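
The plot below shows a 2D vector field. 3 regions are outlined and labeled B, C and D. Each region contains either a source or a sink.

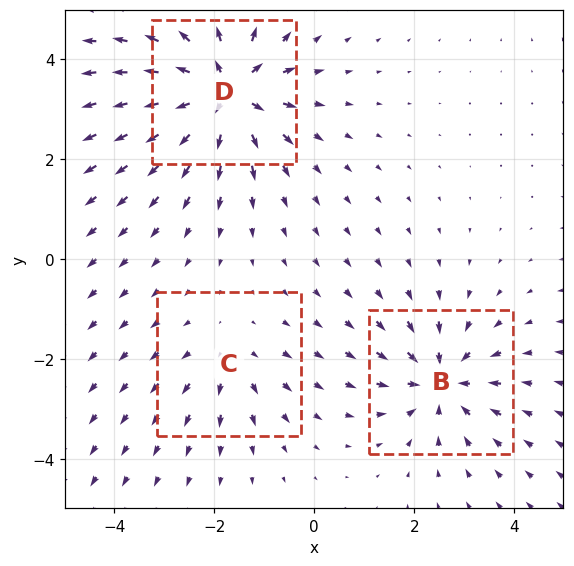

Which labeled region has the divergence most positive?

Divergence at each region's feature centre — B: about -4, C: about +2, D: about +6. Region D is most positive.

D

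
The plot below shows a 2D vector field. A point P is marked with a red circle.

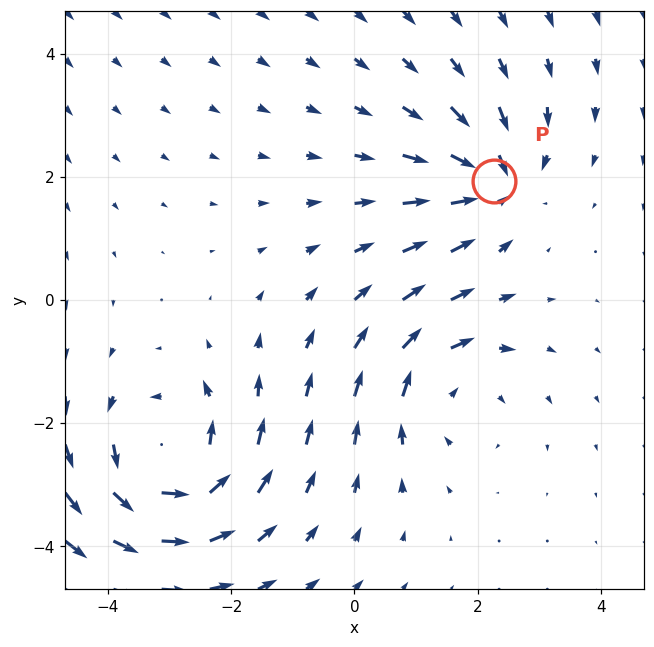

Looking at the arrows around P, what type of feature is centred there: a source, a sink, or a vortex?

At P (2.3, 1.9) the arrows converge inward. Divergence about -3, curl ≈0 — negative divergence with near-zero curl is a sink.

sink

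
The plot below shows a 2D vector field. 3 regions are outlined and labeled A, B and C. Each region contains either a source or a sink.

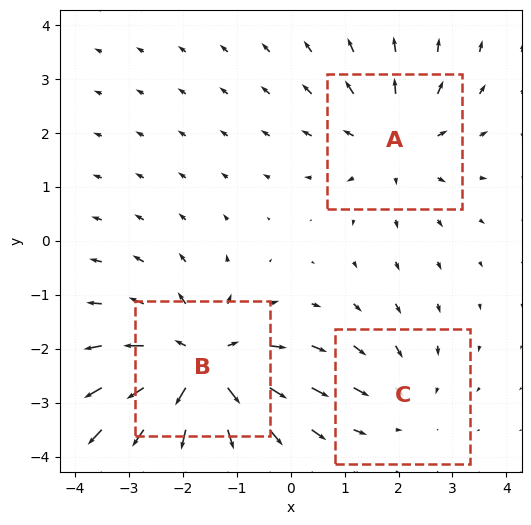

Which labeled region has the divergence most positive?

Divergence at each region's feature centre — A: about +3, B: about +4, C: about -2. Region B is most positive.

B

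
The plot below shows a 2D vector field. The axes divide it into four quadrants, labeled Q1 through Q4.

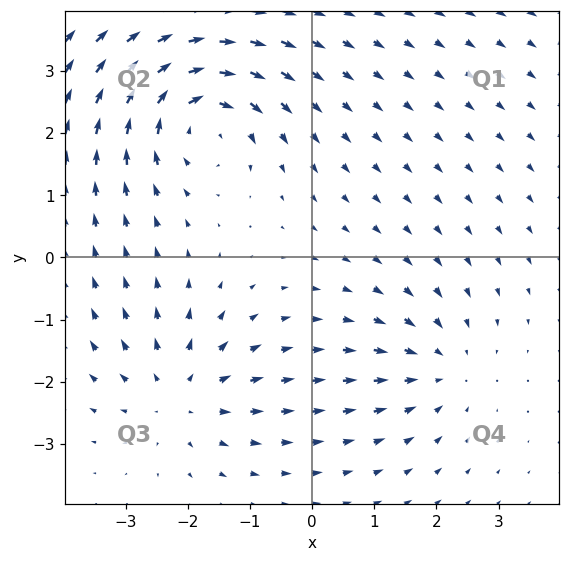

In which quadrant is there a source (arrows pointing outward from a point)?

The source sits at approximately (-2.1, -2.2), which lies in quadrant Q3. The divergence there is about +4, positive as expected for a source.

Q3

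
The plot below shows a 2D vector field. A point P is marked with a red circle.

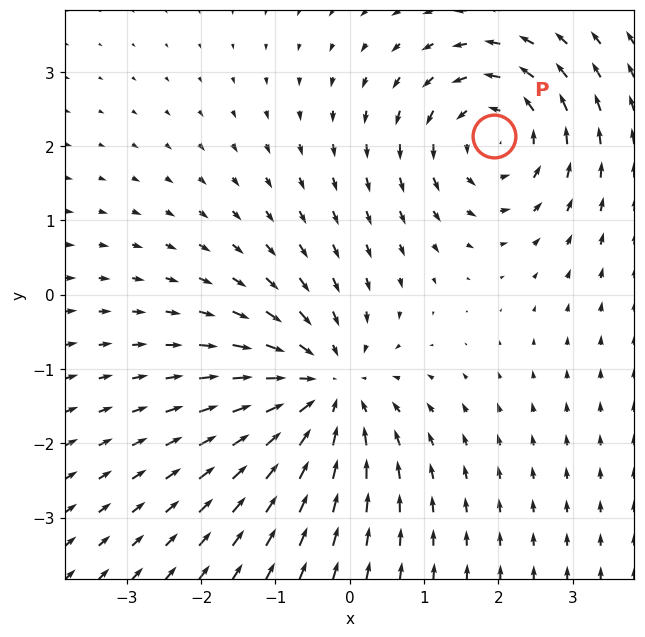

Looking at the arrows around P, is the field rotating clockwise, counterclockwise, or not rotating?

counterclockwise

Near P at (1.9, 2.1) the arrows circulate counterclockwise. The curl (z-component) there is about +5; positive curl means counterclockwise rotation.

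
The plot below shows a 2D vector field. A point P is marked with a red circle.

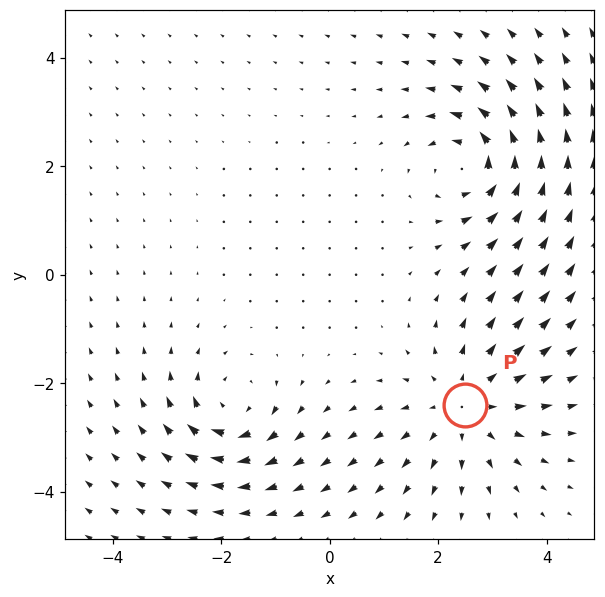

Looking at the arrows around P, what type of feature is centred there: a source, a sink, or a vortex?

source

At P (2.5, -2.4) the arrows spread outward. Divergence about +4, curl ≈0 — positive divergence with near-zero curl is a source.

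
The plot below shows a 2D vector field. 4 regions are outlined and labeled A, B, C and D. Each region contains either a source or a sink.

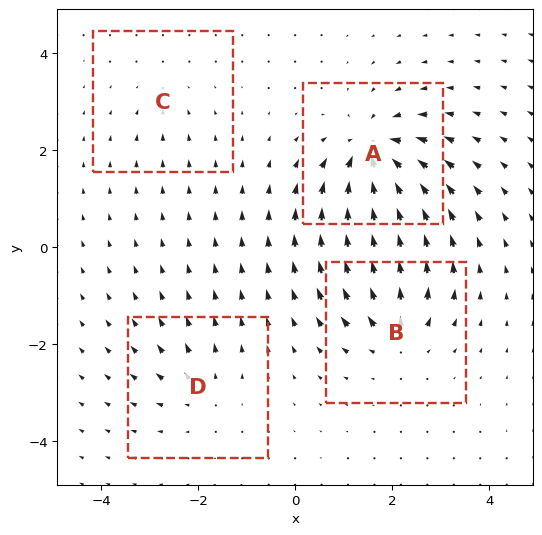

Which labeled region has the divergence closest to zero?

C

Divergence at each region's feature centre — A: about -8, B: about +6, C: about -2, D: about +4. Region C is closest to zero.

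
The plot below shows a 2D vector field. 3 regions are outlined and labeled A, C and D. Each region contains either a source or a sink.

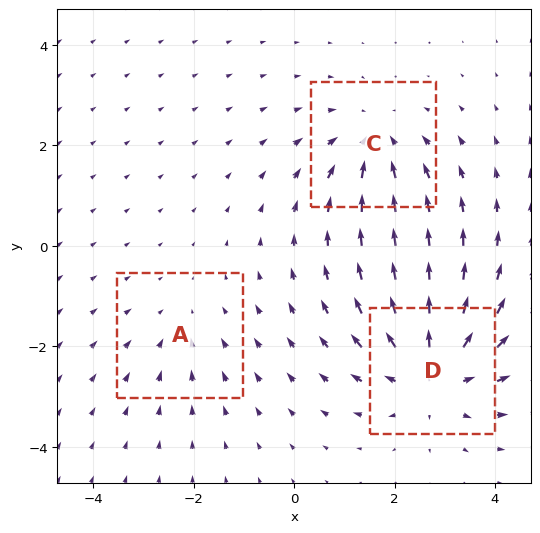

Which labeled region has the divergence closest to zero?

Divergence at each region's feature centre — A: about -2, C: about -3, D: about +4. Region A is closest to zero.

A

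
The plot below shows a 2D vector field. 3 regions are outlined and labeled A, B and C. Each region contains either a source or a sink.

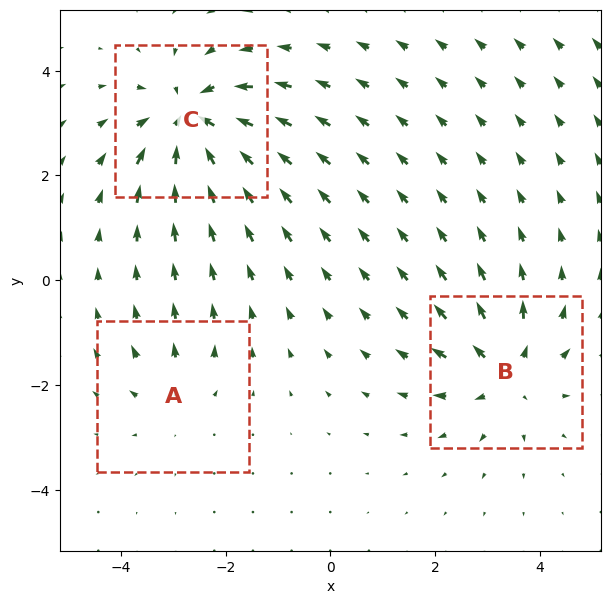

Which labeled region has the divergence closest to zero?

A

Divergence at each region's feature centre — A: about +2, B: about +4, C: about -5. Region A is closest to zero.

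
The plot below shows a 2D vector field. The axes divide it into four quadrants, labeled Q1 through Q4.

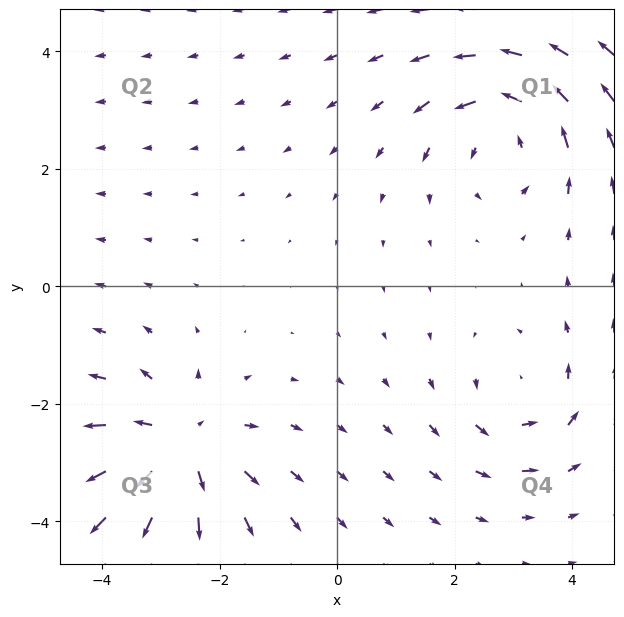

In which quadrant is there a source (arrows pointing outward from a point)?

Q3

The source sits at approximately (-2.7, -2.7), which lies in quadrant Q3. The divergence there is about +5, positive as expected for a source.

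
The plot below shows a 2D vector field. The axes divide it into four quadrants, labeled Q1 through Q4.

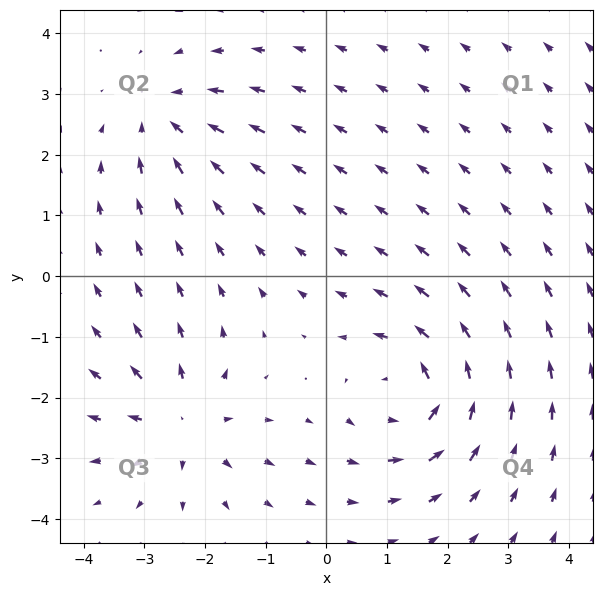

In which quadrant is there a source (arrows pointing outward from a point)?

The source sits at approximately (-2.4, -2.4), which lies in quadrant Q3. The divergence there is about +3, positive as expected for a source.

Q3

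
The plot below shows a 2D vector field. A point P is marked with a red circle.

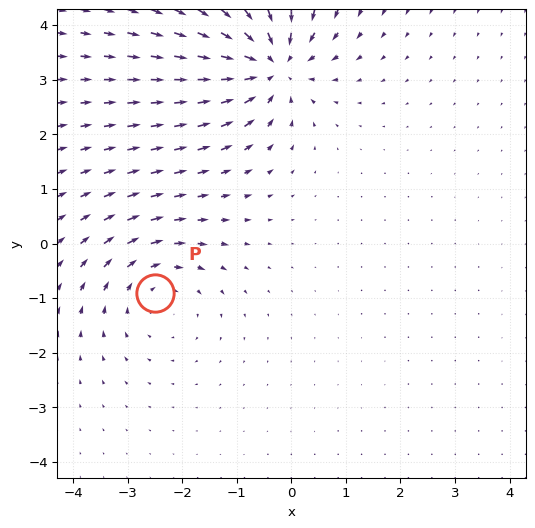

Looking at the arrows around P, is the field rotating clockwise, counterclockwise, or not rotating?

clockwise

Near P at (-2.5, -0.9) the arrows circulate clockwise. The curl (z-component) there is about -2; negative curl means clockwise rotation.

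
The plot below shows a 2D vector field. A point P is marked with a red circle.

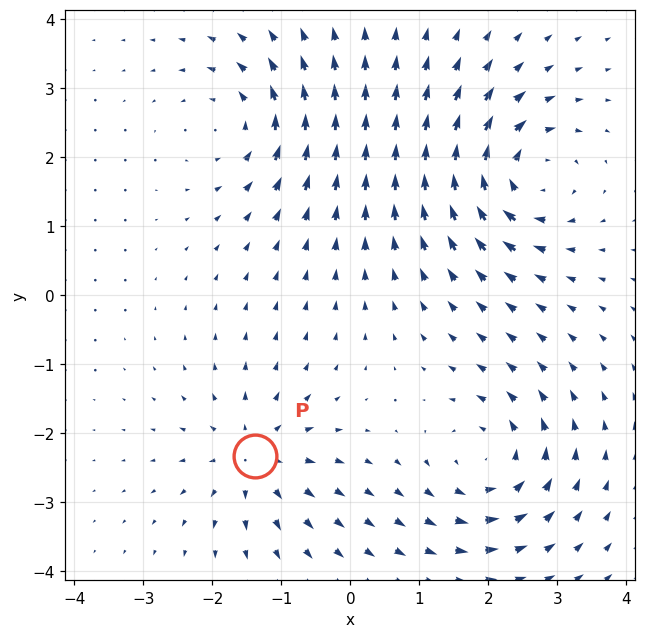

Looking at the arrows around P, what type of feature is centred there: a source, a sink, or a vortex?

source

At P (-1.4, -2.3) the arrows spread outward. Divergence about +5, curl ≈0 — positive divergence with near-zero curl is a source.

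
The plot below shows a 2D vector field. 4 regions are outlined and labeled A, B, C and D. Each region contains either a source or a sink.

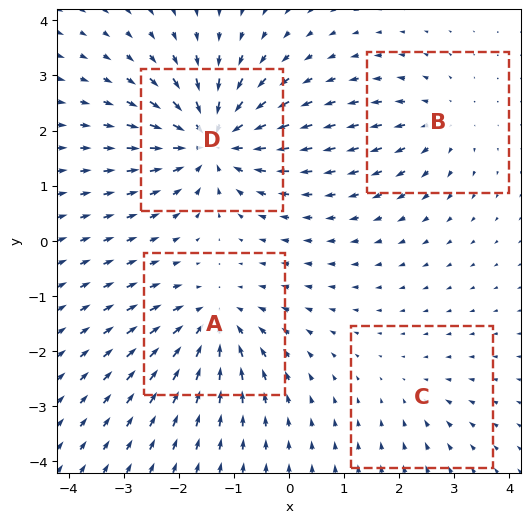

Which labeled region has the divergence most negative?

D

Divergence at each region's feature centre — A: about -6, B: about +4, C: about -2, D: about -8. Region D is most negative.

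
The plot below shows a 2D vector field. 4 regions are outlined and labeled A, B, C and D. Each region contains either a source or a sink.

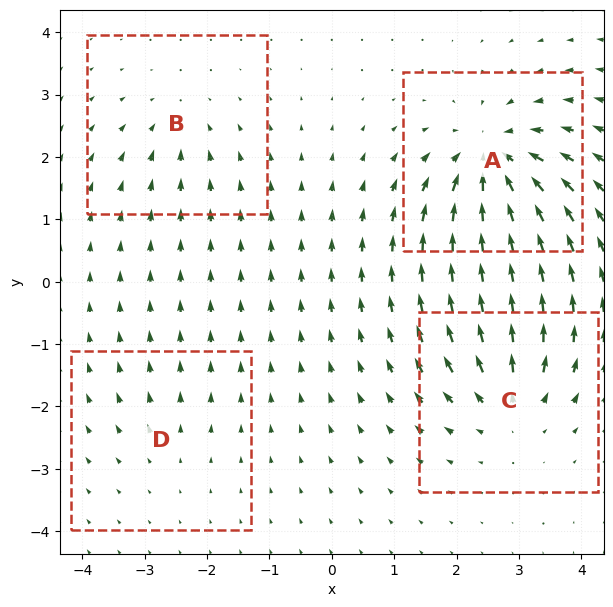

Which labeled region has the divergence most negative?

A

Divergence at each region's feature centre — A: about -8, B: about -3, C: about +6, D: about +2. Region A is most negative.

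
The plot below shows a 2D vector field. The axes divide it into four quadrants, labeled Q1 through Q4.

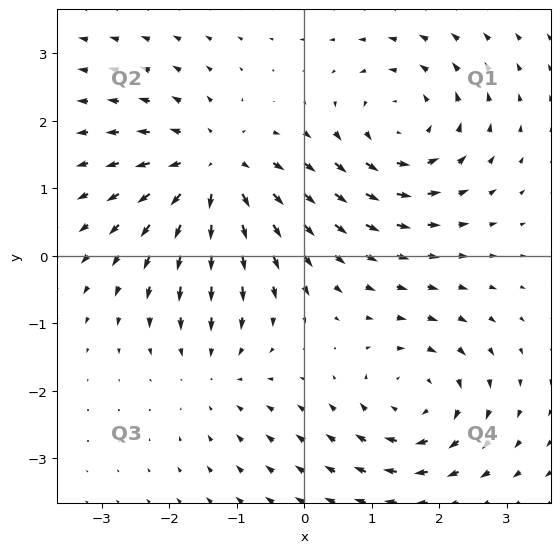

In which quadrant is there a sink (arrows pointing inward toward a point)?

Q3

The sink sits at approximately (-1.3, -1.7), which lies in quadrant Q3. The divergence there is about -3, negative as expected for a sink.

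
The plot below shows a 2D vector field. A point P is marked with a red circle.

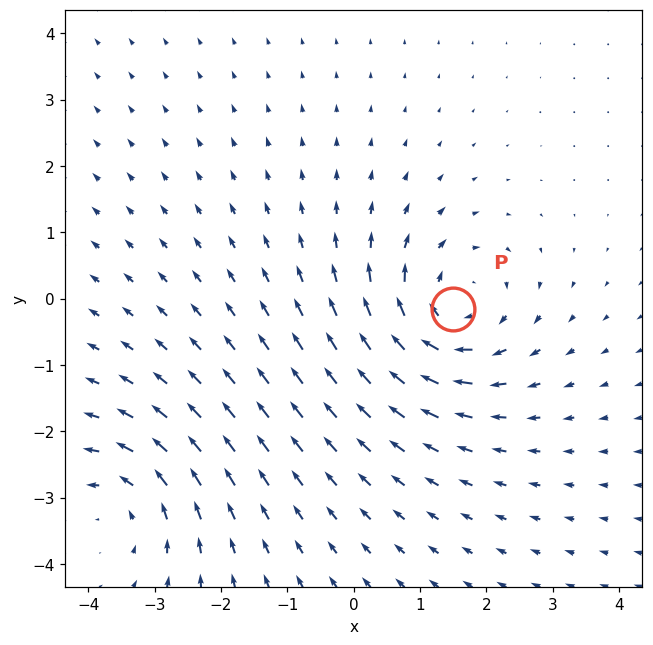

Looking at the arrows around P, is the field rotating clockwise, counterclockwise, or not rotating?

Near P at (1.5, -0.2) the arrows circulate clockwise. The curl (z-component) there is about -3; negative curl means clockwise rotation.

clockwise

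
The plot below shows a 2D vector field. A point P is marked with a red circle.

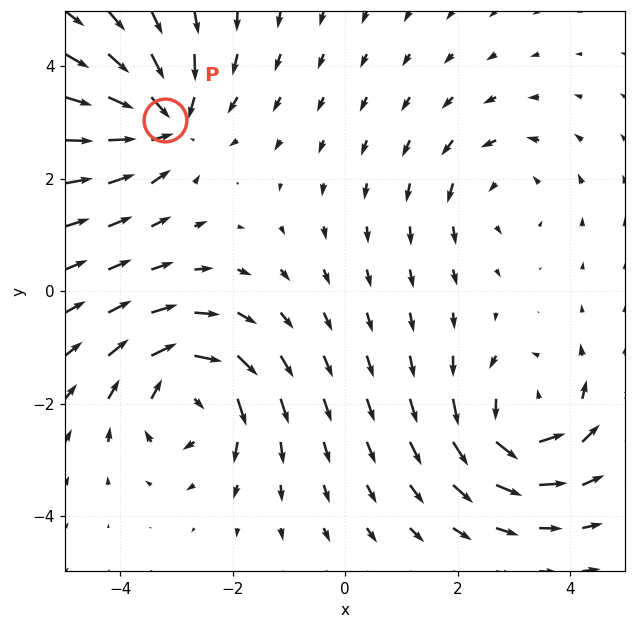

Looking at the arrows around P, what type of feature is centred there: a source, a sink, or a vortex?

sink

At P (-3.2, 3.0) the arrows converge inward. Divergence about -5, curl ≈0 — negative divergence with near-zero curl is a sink.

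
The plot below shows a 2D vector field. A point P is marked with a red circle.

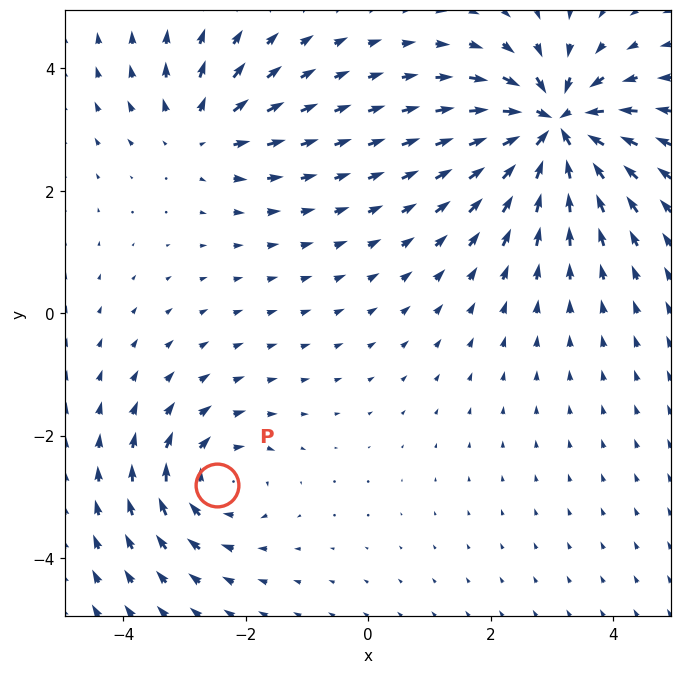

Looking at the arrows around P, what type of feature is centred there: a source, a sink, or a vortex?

At P (-2.5, -2.8) the arrows circulate clockwise. Divergence ≈0, curl about -4 — near-zero divergence with nonzero curl is a vortex.

vortex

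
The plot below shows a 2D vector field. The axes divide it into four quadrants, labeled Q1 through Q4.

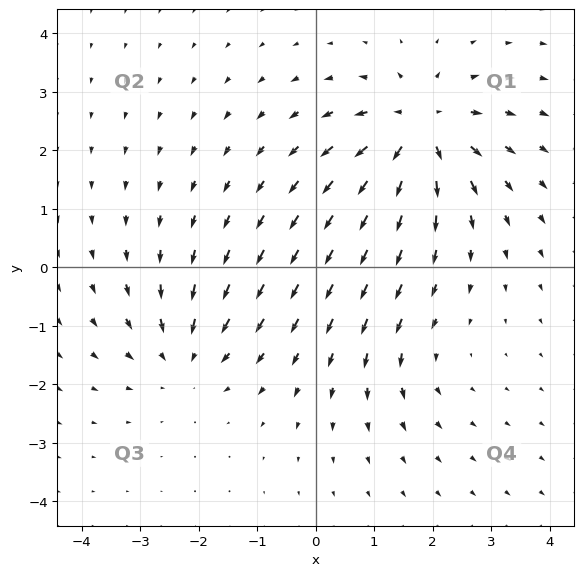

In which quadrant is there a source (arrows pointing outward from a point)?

Q1

The source sits at approximately (1.8, 2.4), which lies in quadrant Q1. The divergence there is about +6, positive as expected for a source.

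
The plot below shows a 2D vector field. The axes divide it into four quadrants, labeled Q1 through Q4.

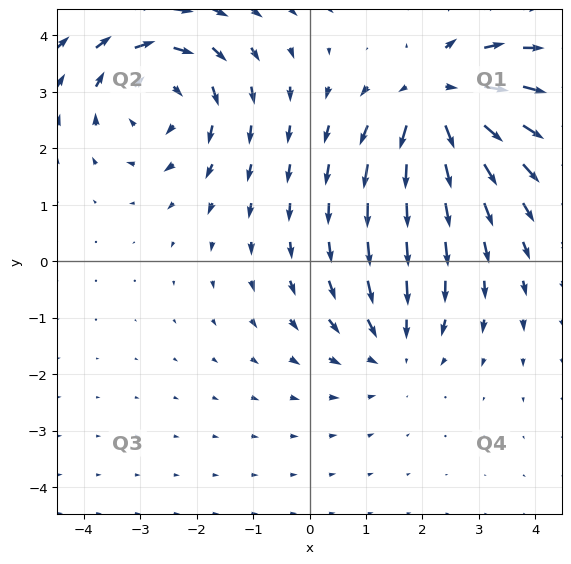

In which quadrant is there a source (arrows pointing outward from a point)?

The source sits at approximately (2.3, 2.9), which lies in quadrant Q1. The divergence there is about +6, positive as expected for a source.

Q1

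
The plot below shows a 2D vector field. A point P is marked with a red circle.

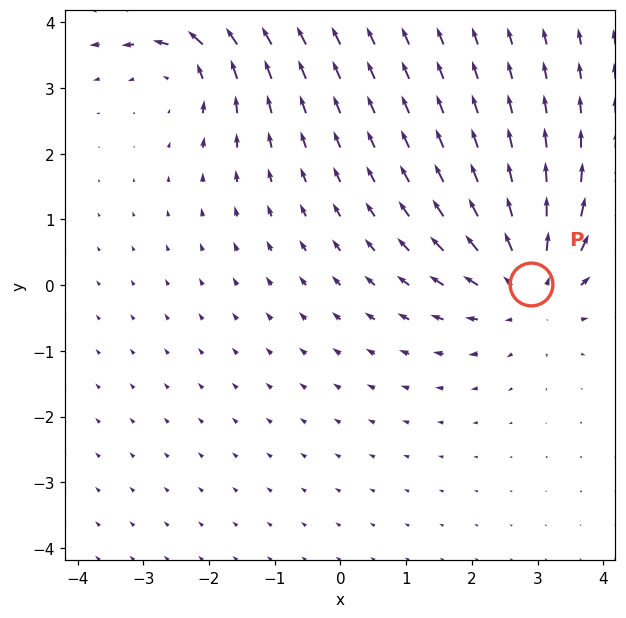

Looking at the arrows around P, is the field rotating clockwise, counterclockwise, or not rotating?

not rotating

Near P at (2.9, 0.0) the arrows show no circulation. The curl there is ≈0.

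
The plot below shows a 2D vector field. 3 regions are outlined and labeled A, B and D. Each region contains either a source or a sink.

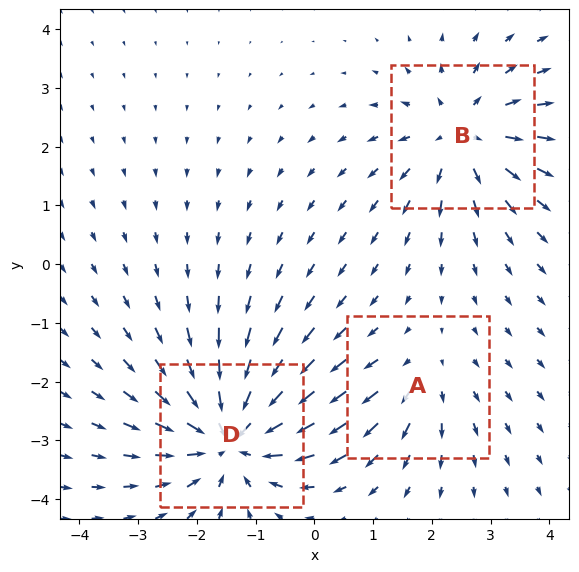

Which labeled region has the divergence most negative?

Divergence at each region's feature centre — A: about +2, B: about +3, D: about -5. Region D is most negative.

D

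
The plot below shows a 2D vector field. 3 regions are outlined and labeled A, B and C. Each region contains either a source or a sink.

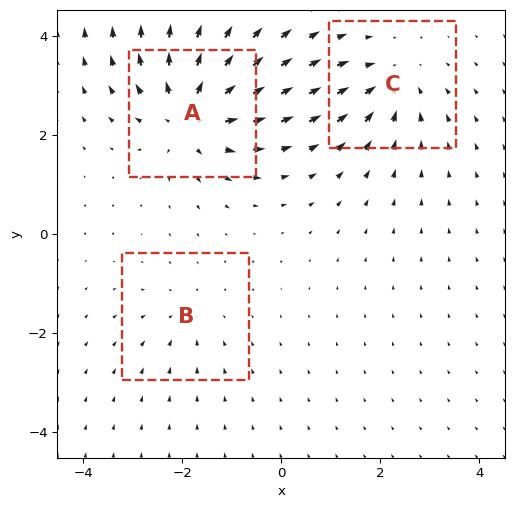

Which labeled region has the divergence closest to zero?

B

Divergence at each region's feature centre — A: about +5, B: about -2, C: about -4. Region B is closest to zero.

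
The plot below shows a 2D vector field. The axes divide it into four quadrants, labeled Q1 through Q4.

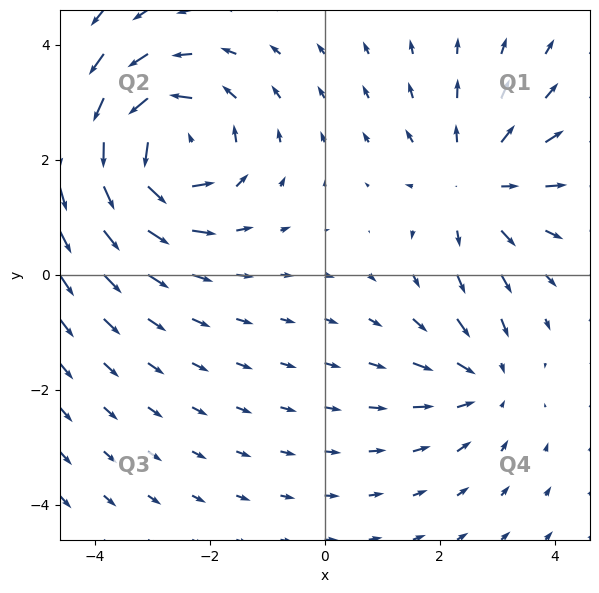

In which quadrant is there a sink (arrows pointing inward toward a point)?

The sink sits at approximately (2.8, -1.9), which lies in quadrant Q4. The divergence there is about -3, negative as expected for a sink.

Q4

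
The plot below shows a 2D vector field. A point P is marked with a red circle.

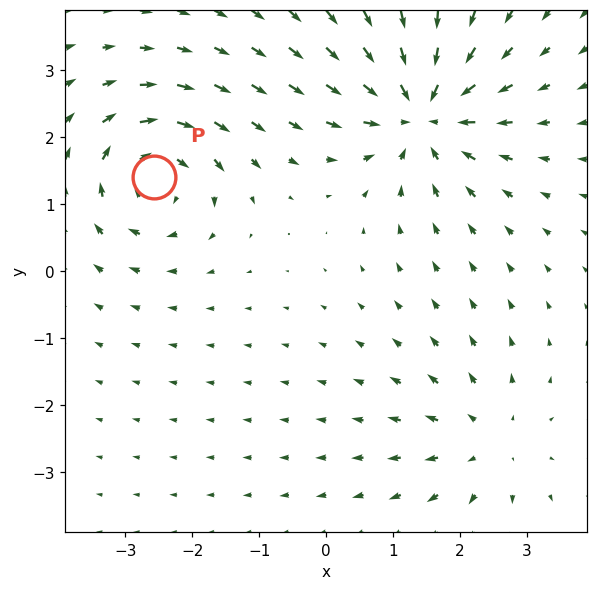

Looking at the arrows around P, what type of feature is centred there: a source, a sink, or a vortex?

vortex

At P (-2.6, 1.4) the arrows circulate clockwise. Divergence ≈0, curl about -5 — near-zero divergence with nonzero curl is a vortex.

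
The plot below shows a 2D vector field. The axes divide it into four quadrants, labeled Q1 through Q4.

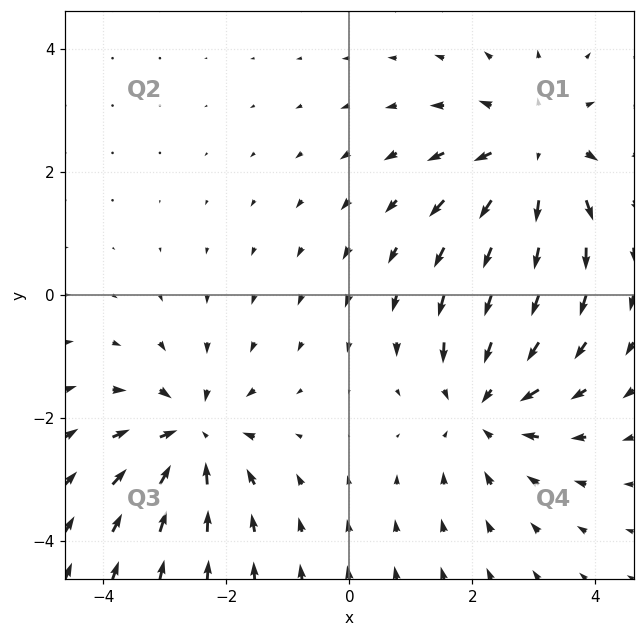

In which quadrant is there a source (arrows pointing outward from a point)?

Q1

The source sits at approximately (3.0, 2.3), which lies in quadrant Q1. The divergence there is about +4, positive as expected for a source.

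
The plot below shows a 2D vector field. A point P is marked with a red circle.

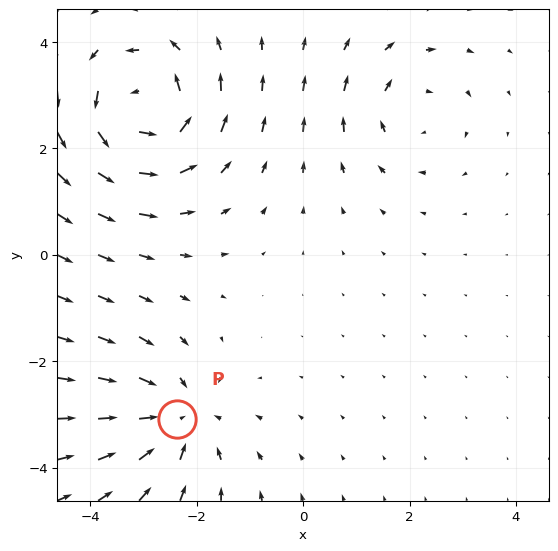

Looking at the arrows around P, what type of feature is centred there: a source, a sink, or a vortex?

At P (-2.4, -3.1) the arrows converge inward. Divergence about -3, curl ≈0 — negative divergence with near-zero curl is a sink.

sink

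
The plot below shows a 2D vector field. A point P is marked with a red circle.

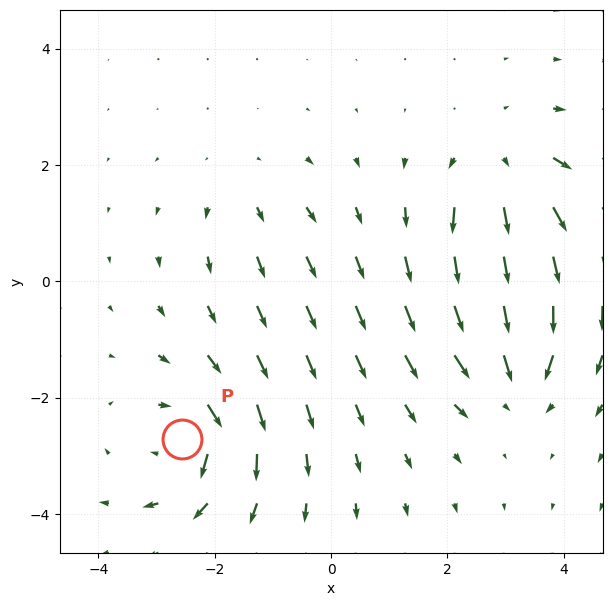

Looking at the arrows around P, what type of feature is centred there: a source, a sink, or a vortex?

vortex

At P (-2.6, -2.7) the arrows circulate clockwise. Divergence ≈0, curl about -6 — near-zero divergence with nonzero curl is a vortex.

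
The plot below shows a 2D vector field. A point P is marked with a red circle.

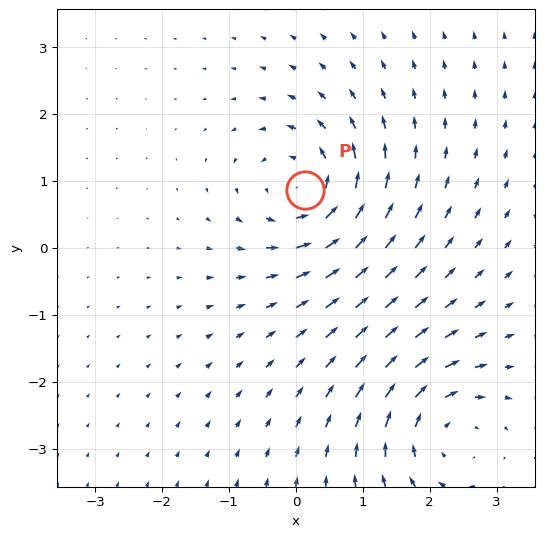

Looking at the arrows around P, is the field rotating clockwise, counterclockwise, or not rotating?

counterclockwise

Near P at (0.1, 0.9) the arrows circulate counterclockwise. The curl (z-component) there is about +4; positive curl means counterclockwise rotation.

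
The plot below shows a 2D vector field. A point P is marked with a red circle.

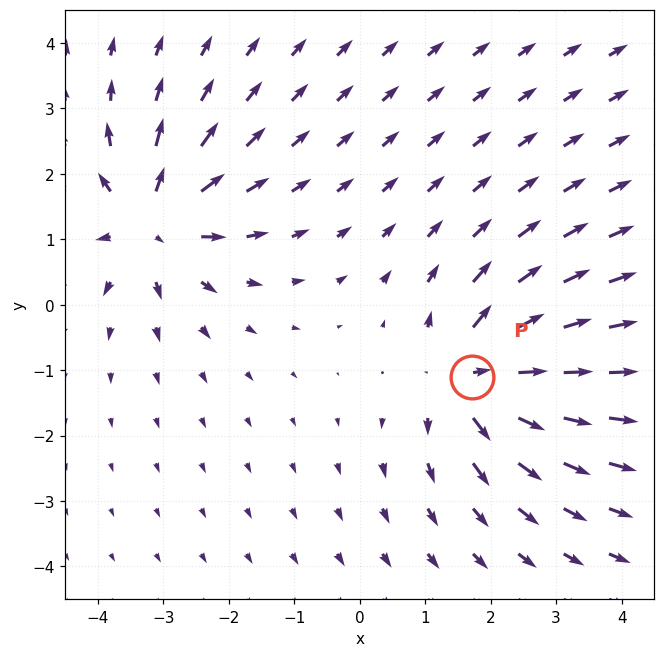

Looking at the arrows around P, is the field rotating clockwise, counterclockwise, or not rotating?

Near P at (1.7, -1.1) the arrows show no circulation. The curl there is ≈0.

not rotating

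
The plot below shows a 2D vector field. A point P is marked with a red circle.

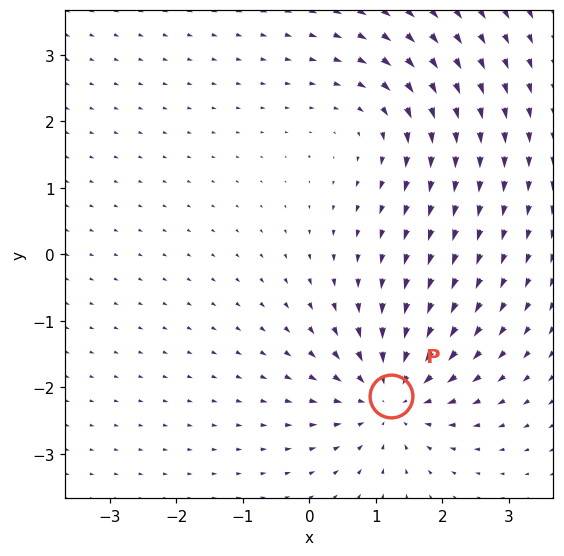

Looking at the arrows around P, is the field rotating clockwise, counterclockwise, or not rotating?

not rotating

Near P at (1.2, -2.1) the arrows show no circulation. The curl there is ≈0.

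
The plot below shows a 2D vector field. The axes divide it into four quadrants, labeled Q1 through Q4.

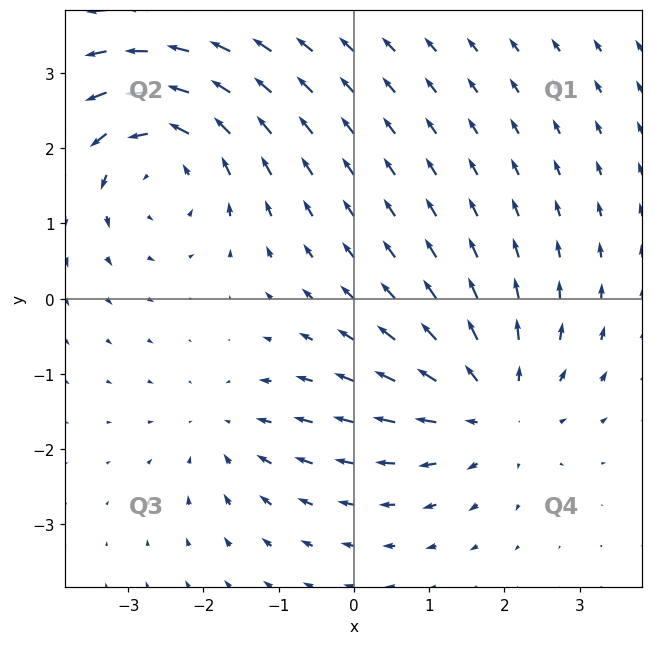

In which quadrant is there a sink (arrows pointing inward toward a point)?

Q3

The sink sits at approximately (-1.7, -1.8), which lies in quadrant Q3. The divergence there is about -2, negative as expected for a sink.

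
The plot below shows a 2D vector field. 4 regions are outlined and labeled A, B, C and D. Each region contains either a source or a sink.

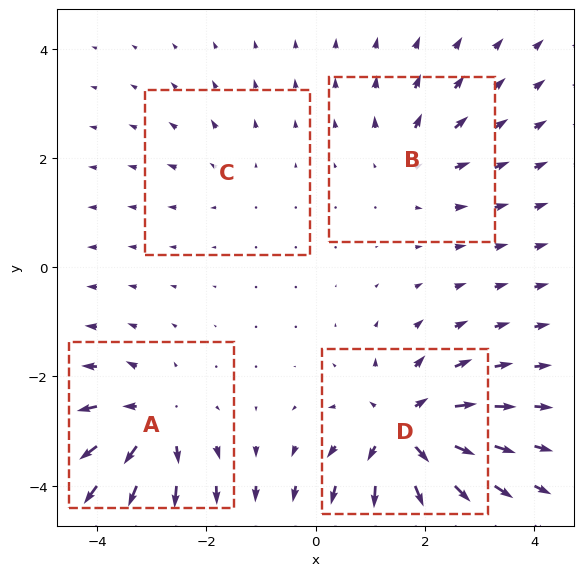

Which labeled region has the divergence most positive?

D

Divergence at each region's feature centre — A: about +6, B: about +4, C: about +2, D: about +8. Region D is most positive.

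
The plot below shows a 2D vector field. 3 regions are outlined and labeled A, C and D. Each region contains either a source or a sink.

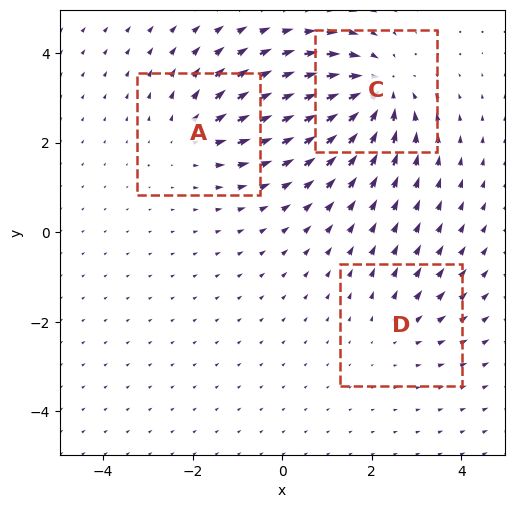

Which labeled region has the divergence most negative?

Divergence at each region's feature centre — A: about +3, C: about -5, D: about +2. Region C is most negative.

C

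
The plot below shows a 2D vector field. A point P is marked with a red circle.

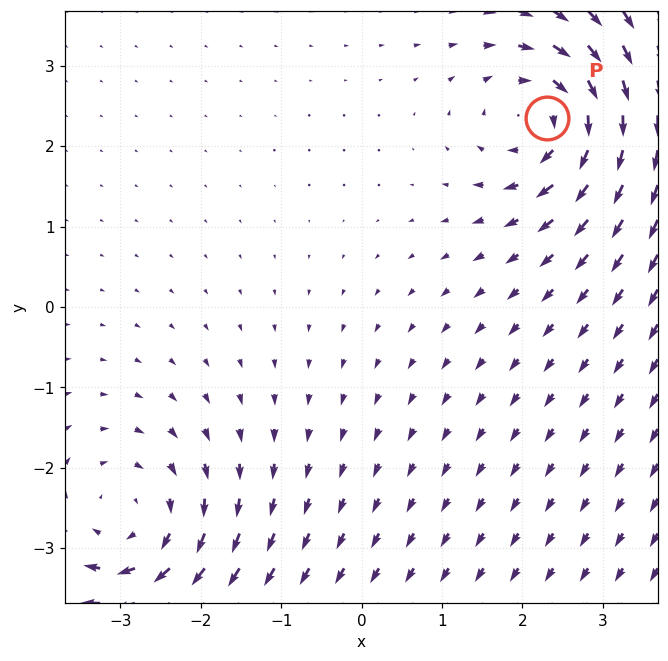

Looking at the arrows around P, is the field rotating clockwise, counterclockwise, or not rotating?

Near P at (2.3, 2.4) the arrows circulate clockwise. The curl (z-component) there is about -6; negative curl means clockwise rotation.

clockwise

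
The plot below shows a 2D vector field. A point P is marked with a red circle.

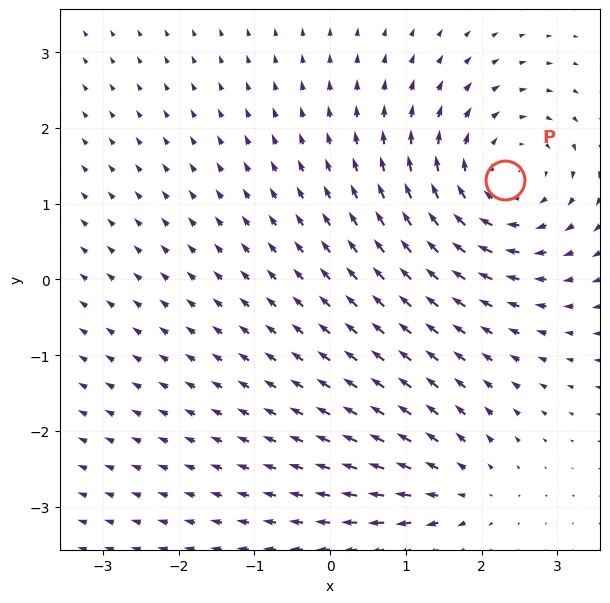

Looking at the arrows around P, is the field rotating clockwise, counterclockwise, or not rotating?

clockwise

Near P at (2.3, 1.3) the arrows circulate clockwise. The curl (z-component) there is about -3; negative curl means clockwise rotation.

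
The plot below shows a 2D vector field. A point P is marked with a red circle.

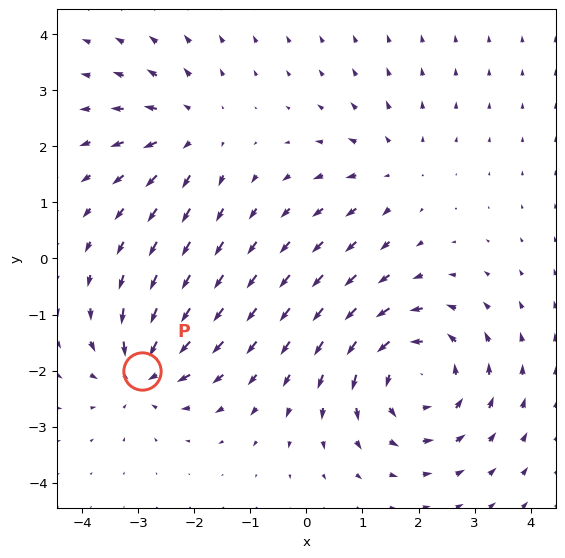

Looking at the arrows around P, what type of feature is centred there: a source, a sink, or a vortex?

At P (-2.9, -2.0) the arrows converge inward. Divergence about -5, curl ≈0 — negative divergence with near-zero curl is a sink.

sink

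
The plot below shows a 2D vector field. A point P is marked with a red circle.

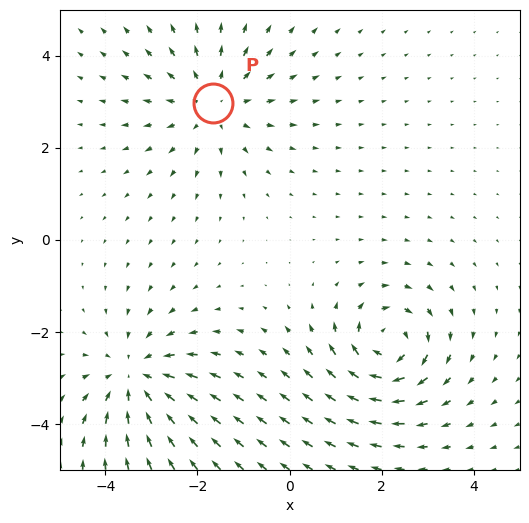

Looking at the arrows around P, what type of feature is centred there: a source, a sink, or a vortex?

At P (-1.7, 3.0) the arrows spread outward. Divergence about +3, curl ≈0 — positive divergence with near-zero curl is a source.

source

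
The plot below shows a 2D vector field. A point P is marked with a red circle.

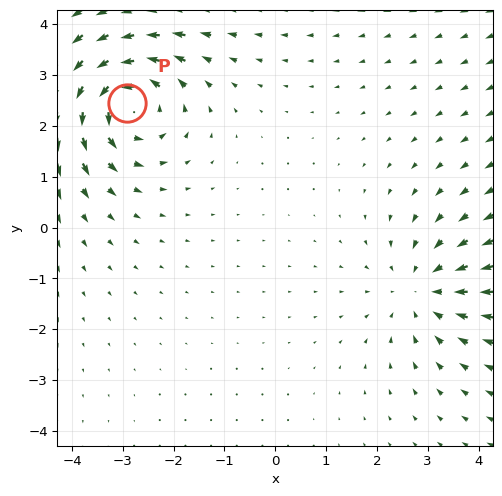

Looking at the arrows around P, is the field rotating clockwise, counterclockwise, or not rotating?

counterclockwise

Near P at (-2.9, 2.5) the arrows circulate counterclockwise. The curl (z-component) there is about +5; positive curl means counterclockwise rotation.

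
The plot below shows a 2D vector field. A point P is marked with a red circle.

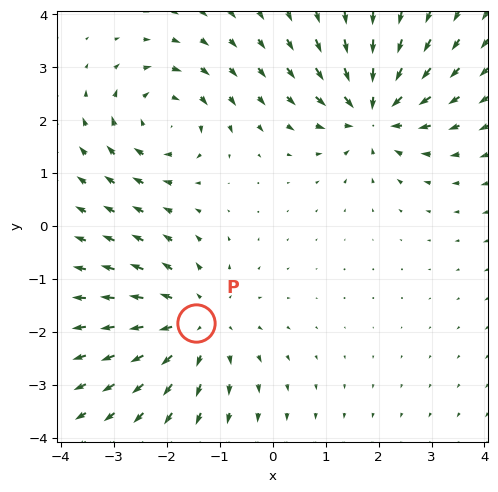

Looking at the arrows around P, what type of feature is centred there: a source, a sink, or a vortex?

At P (-1.4, -1.8) the arrows spread outward. Divergence about +4, curl ≈0 — positive divergence with near-zero curl is a source.

source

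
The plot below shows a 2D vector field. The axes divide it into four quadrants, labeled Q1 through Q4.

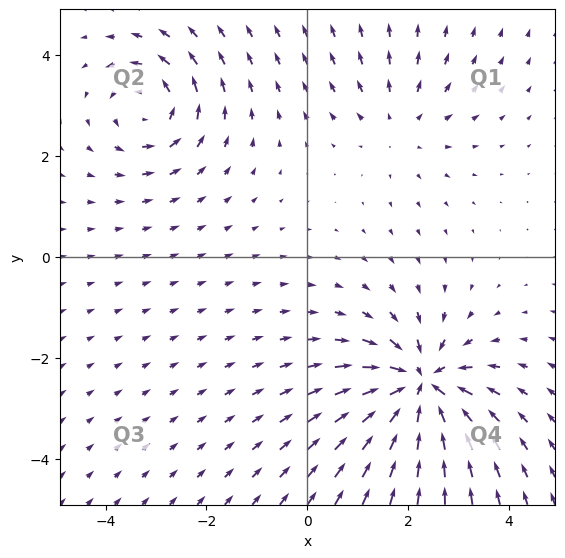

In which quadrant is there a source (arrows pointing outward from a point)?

The source sits at approximately (1.8, 2.6), which lies in quadrant Q1. The divergence there is about +2, positive as expected for a source.

Q1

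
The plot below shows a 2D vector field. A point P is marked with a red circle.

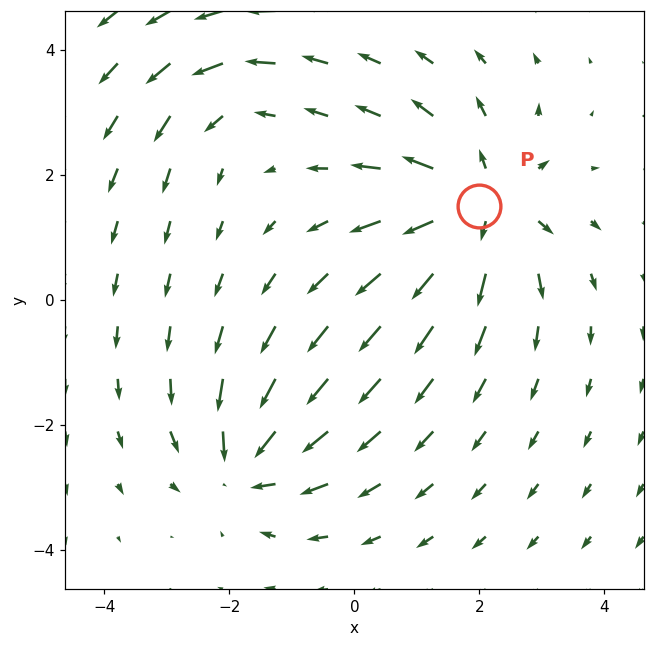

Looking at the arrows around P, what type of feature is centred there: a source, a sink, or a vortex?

At P (2.0, 1.5) the arrows spread outward. Divergence about +5, curl ≈0 — positive divergence with near-zero curl is a source.

source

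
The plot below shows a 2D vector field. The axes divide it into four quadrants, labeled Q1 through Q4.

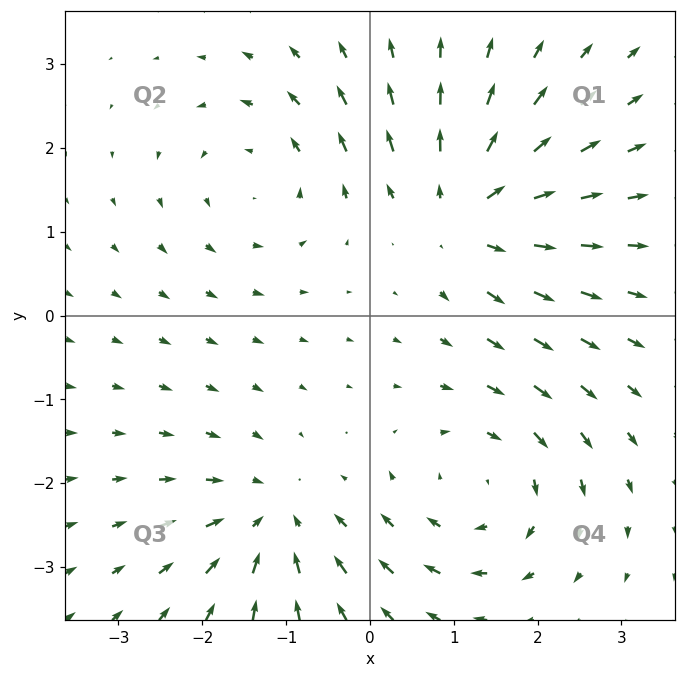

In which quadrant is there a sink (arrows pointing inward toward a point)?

The sink sits at approximately (-1.2, -2.4), which lies in quadrant Q3. The divergence there is about -5, negative as expected for a sink.

Q3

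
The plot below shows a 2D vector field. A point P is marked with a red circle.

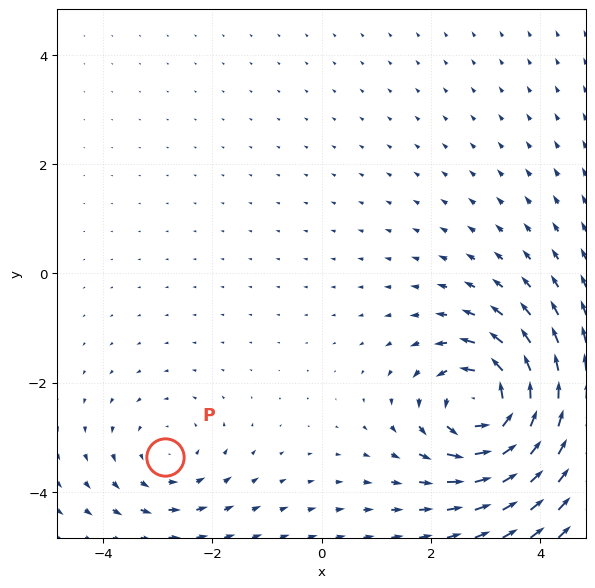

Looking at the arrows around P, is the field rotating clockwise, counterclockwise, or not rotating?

counterclockwise

Near P at (-2.9, -3.4) the arrows circulate counterclockwise. The curl (z-component) there is about +2; positive curl means counterclockwise rotation.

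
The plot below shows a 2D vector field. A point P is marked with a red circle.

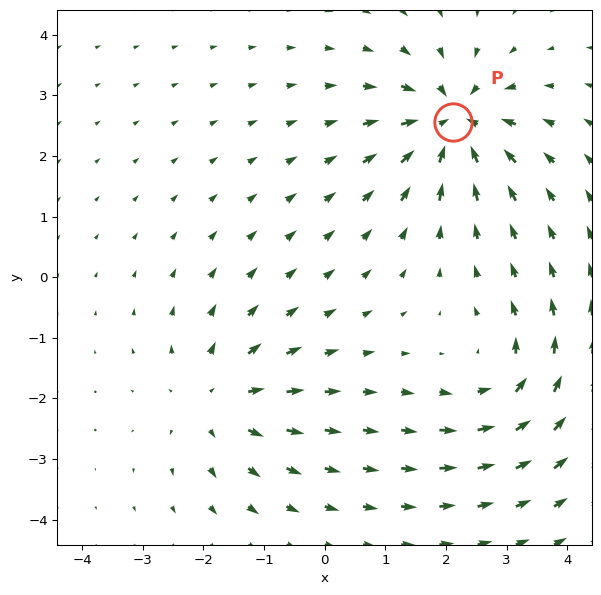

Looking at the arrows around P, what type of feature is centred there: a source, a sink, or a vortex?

At P (2.1, 2.6) the arrows converge inward. Divergence about -6, curl ≈0 — negative divergence with near-zero curl is a sink.

sink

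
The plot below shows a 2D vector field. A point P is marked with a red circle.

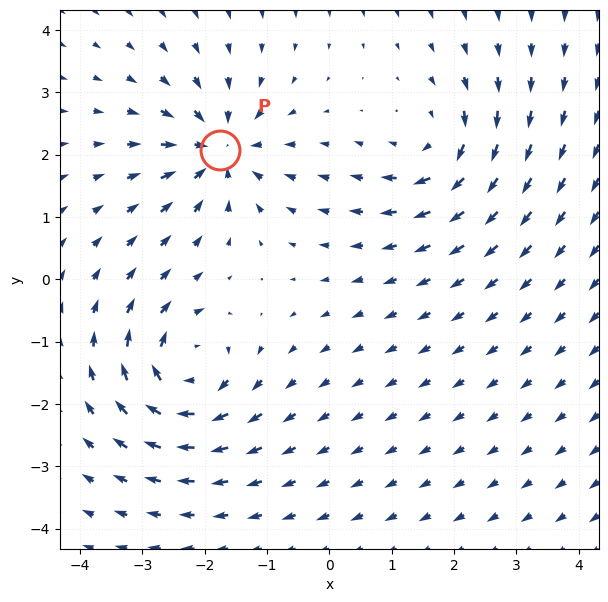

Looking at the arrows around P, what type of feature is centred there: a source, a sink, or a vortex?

At P (-1.8, 2.1) the arrows converge inward. Divergence about -5, curl ≈0 — negative divergence with near-zero curl is a sink.

sink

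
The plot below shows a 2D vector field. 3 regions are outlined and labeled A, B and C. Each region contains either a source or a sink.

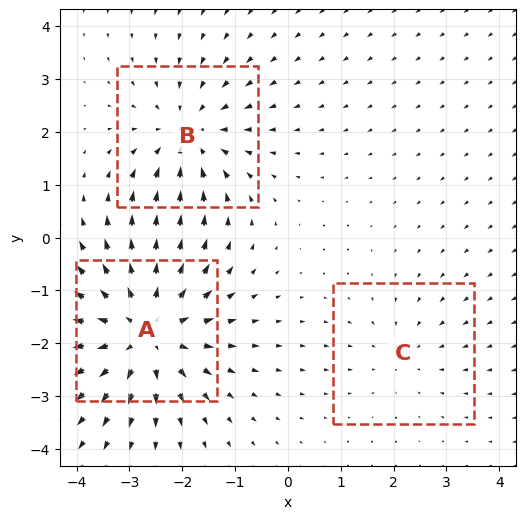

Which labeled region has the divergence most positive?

A

Divergence at each region's feature centre — A: about +4, B: about -3, C: about -2. Region A is most positive.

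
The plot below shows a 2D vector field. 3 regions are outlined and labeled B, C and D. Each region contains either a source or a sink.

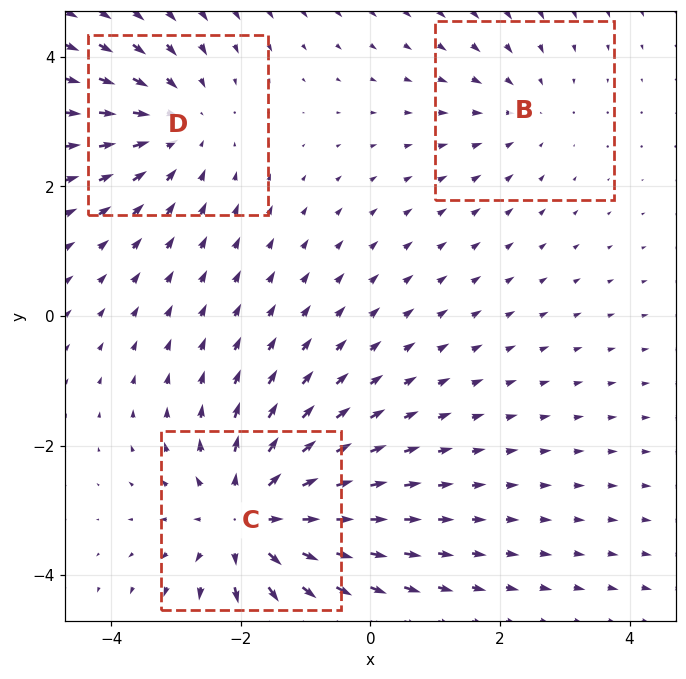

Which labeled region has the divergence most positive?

Divergence at each region's feature centre — B: about -2, C: about +4, D: about -3. Region C is most positive.

C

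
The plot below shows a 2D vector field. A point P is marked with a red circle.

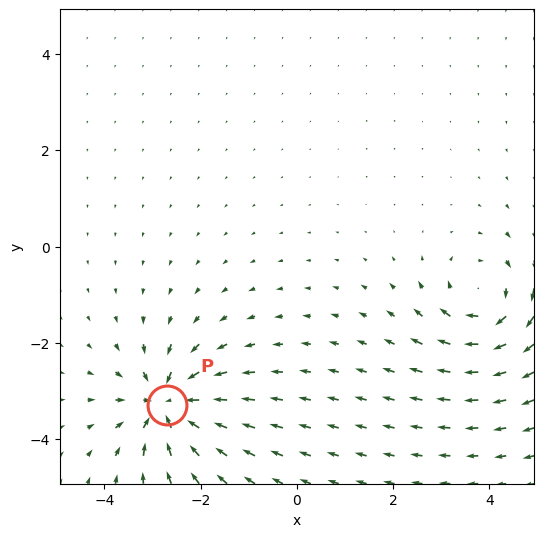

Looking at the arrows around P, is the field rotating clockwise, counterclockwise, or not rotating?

not rotating

Near P at (-2.7, -3.3) the arrows show no circulation. The curl there is ≈0.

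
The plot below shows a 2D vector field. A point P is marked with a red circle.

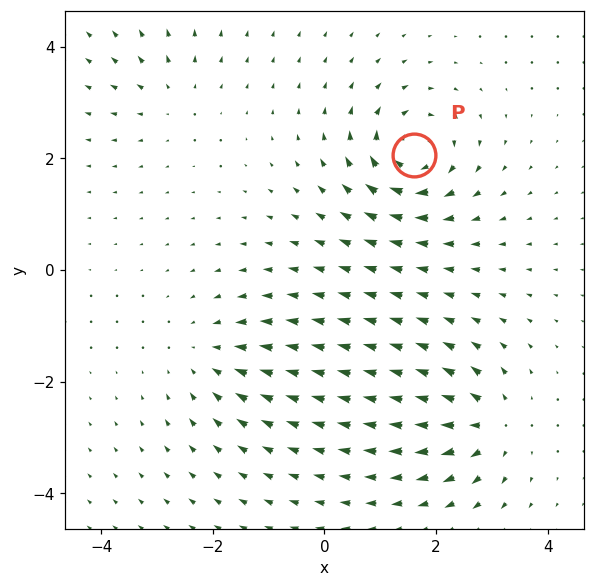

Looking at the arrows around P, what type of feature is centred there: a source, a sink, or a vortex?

At P (1.6, 2.1) the arrows circulate clockwise. Divergence ≈0, curl about -7 — near-zero divergence with nonzero curl is a vortex.

vortex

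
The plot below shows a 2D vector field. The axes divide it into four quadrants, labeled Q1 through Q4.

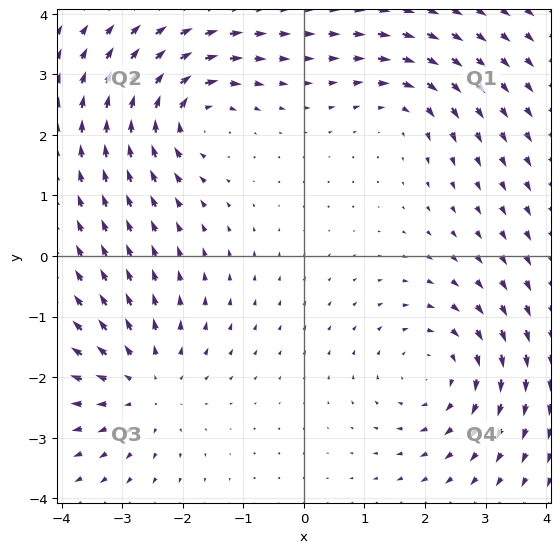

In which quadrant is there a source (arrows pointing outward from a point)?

The source sits at approximately (-2.6, -2.1), which lies in quadrant Q3. The divergence there is about +4, positive as expected for a source.

Q3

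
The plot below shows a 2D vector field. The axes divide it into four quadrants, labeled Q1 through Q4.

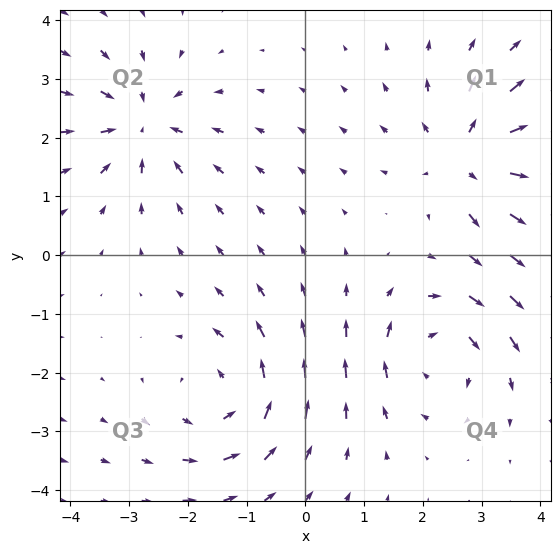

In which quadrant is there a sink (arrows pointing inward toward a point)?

The sink sits at approximately (-2.8, 2.2), which lies in quadrant Q2. The divergence there is about -4, negative as expected for a sink.

Q2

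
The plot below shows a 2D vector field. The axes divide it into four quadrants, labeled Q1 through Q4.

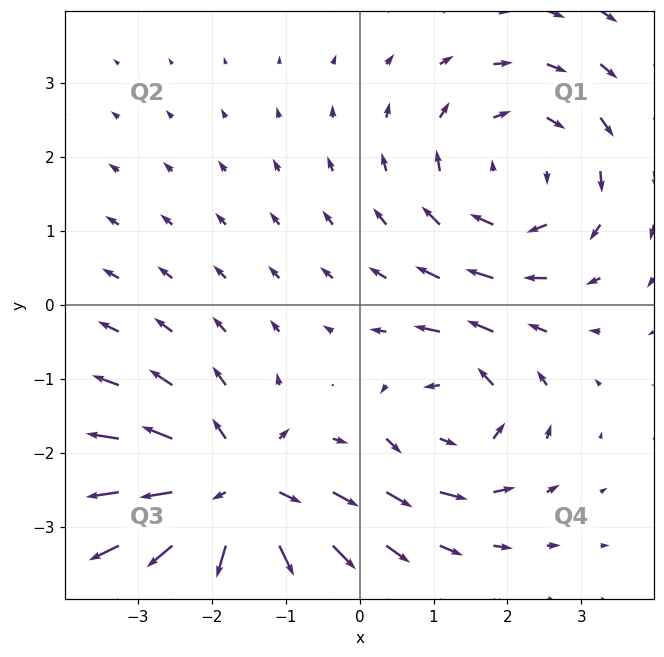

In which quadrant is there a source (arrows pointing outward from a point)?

Q3

The source sits at approximately (-1.7, -2.6), which lies in quadrant Q3. The divergence there is about +5, positive as expected for a source.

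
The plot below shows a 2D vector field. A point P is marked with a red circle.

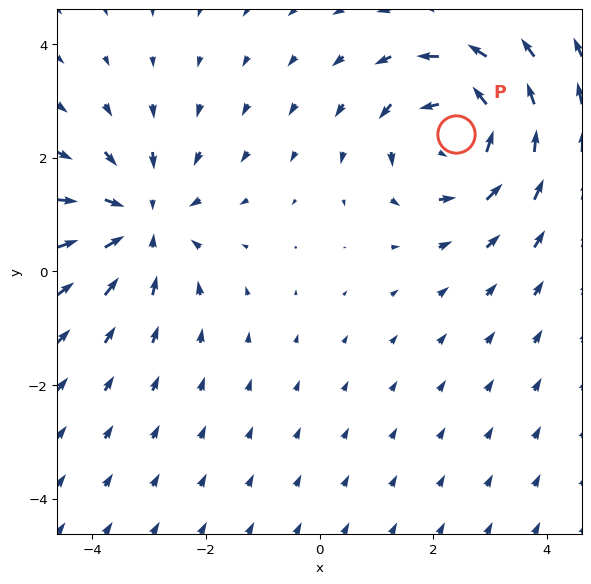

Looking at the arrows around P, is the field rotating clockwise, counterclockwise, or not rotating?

Near P at (2.4, 2.4) the arrows circulate counterclockwise. The curl (z-component) there is about +4; positive curl means counterclockwise rotation.

counterclockwise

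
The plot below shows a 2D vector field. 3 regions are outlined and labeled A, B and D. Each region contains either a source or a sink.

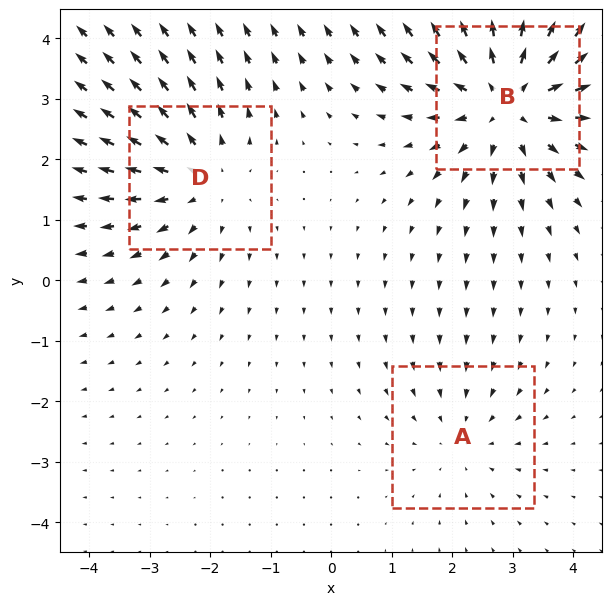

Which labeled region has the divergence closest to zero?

A

Divergence at each region's feature centre — A: about -2, B: about +4, D: about +3. Region A is closest to zero.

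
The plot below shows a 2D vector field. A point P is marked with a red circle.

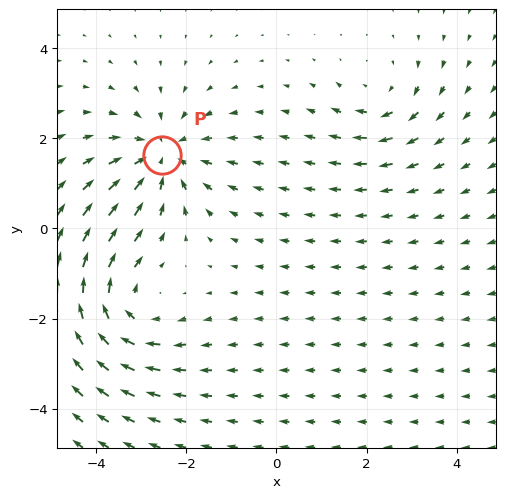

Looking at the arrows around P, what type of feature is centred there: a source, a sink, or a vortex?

sink

At P (-2.5, 1.6) the arrows converge inward. Divergence about -4, curl ≈0 — negative divergence with near-zero curl is a sink.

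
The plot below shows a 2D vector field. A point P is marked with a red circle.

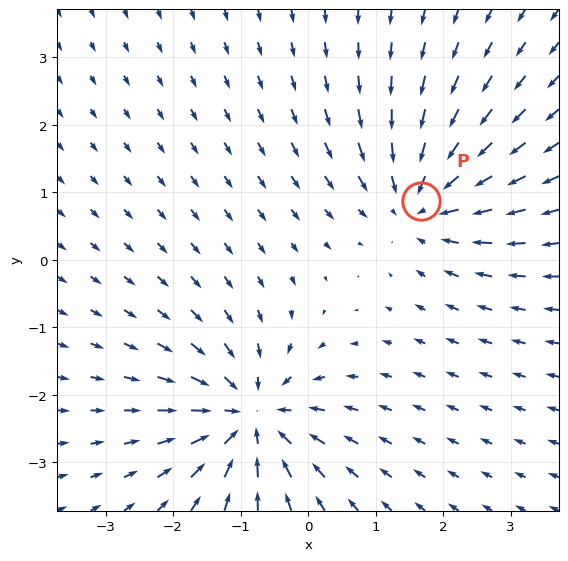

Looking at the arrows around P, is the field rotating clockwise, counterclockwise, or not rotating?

not rotating

Near P at (1.7, 0.9) the arrows show no circulation. The curl there is ≈0.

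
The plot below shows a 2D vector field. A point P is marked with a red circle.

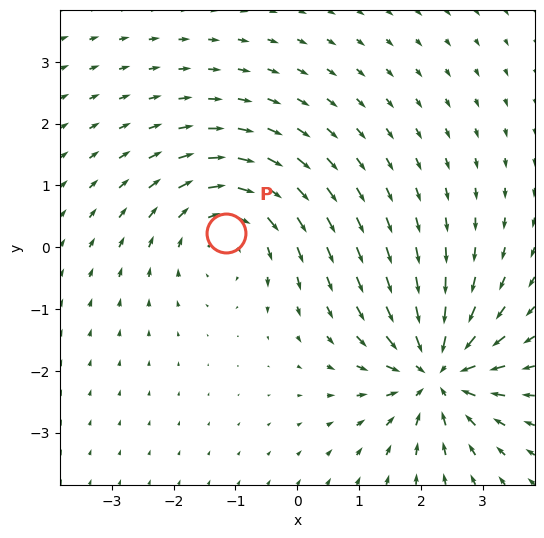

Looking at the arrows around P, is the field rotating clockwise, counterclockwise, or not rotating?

clockwise

Near P at (-1.1, 0.2) the arrows circulate clockwise. The curl (z-component) there is about -4; negative curl means clockwise rotation.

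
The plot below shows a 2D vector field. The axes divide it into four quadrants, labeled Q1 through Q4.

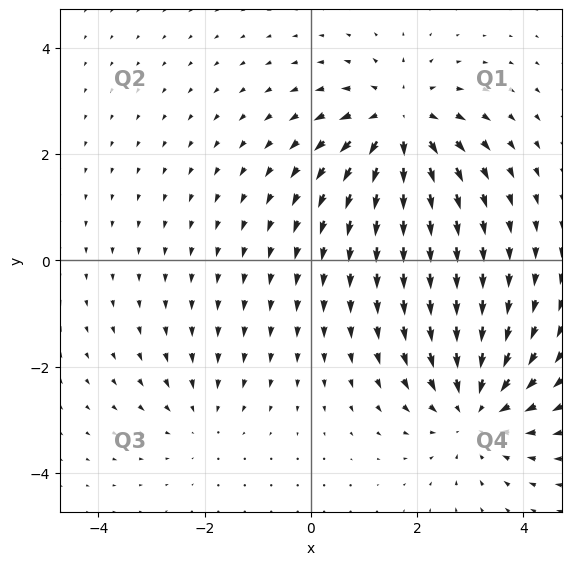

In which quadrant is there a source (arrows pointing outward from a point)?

The source sits at approximately (1.7, 2.6), which lies in quadrant Q1. The divergence there is about +5, positive as expected for a source.

Q1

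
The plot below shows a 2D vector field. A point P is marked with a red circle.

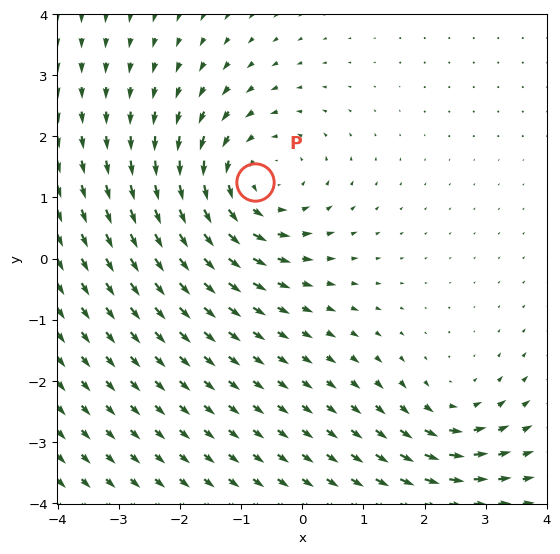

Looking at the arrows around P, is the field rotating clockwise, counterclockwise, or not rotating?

counterclockwise

Near P at (-0.8, 1.2) the arrows circulate counterclockwise. The curl (z-component) there is about +4; positive curl means counterclockwise rotation.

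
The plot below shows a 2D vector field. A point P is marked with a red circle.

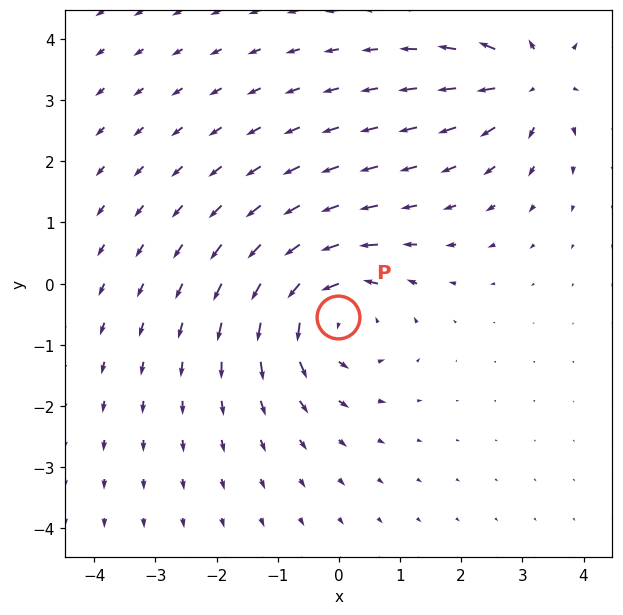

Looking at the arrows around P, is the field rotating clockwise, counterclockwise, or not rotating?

counterclockwise

Near P at (-0.0, -0.5) the arrows circulate counterclockwise. The curl (z-component) there is about +5; positive curl means counterclockwise rotation.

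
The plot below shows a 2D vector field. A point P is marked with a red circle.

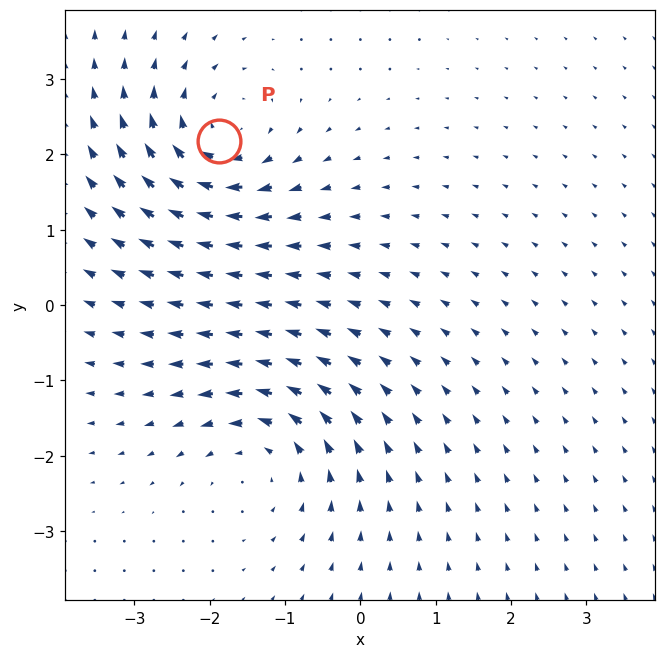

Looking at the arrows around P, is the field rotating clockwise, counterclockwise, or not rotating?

Near P at (-1.9, 2.2) the arrows circulate clockwise. The curl (z-component) there is about -4; negative curl means clockwise rotation.

clockwise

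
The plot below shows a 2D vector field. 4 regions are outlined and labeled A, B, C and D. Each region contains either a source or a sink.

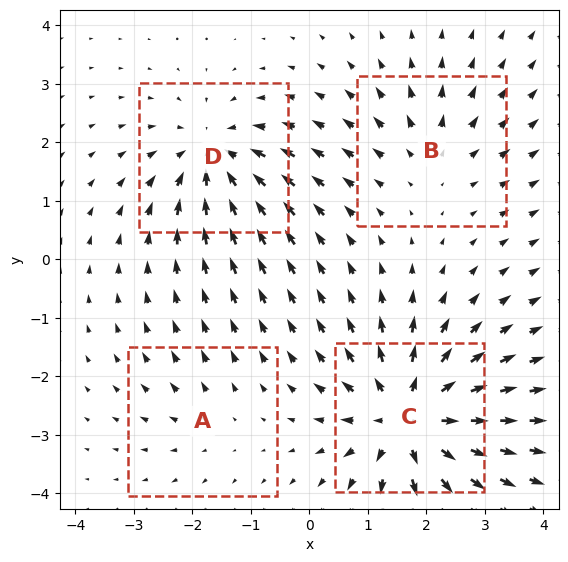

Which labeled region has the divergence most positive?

Divergence at each region's feature centre — A: about +2, B: about +3, C: about +8, D: about -5. Region C is most positive.

C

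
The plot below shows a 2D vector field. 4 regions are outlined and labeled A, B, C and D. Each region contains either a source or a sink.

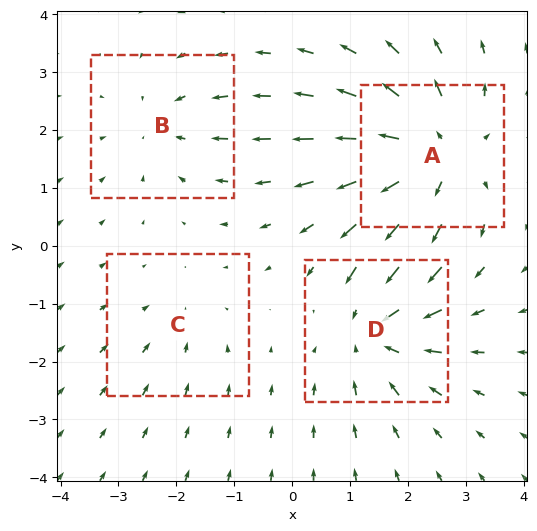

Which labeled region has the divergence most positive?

Divergence at each region's feature centre — A: about +6, B: about -3, C: about -2, D: about -5. Region A is most positive.

A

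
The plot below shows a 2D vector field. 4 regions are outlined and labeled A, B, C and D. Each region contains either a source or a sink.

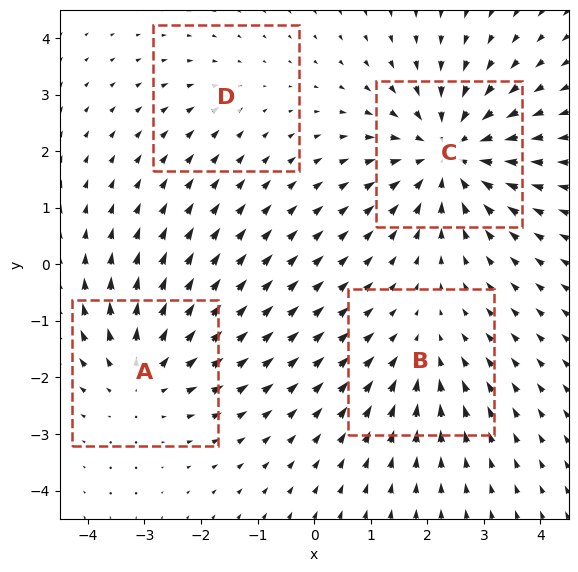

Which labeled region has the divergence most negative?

Divergence at each region's feature centre — A: about +4, B: about -3, C: about -6, D: about -2. Region C is most negative.

C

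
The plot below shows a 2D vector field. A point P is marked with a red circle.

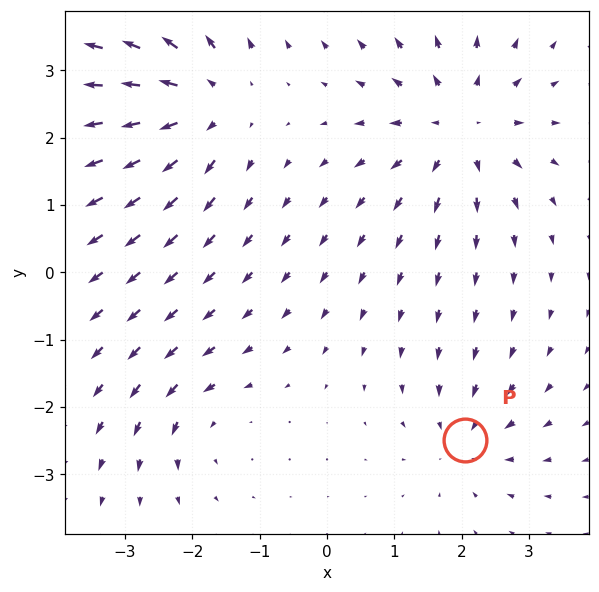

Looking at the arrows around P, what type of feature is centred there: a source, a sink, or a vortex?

At P (2.0, -2.5) the arrows converge inward. Divergence about -4, curl ≈0 — negative divergence with near-zero curl is a sink.

sink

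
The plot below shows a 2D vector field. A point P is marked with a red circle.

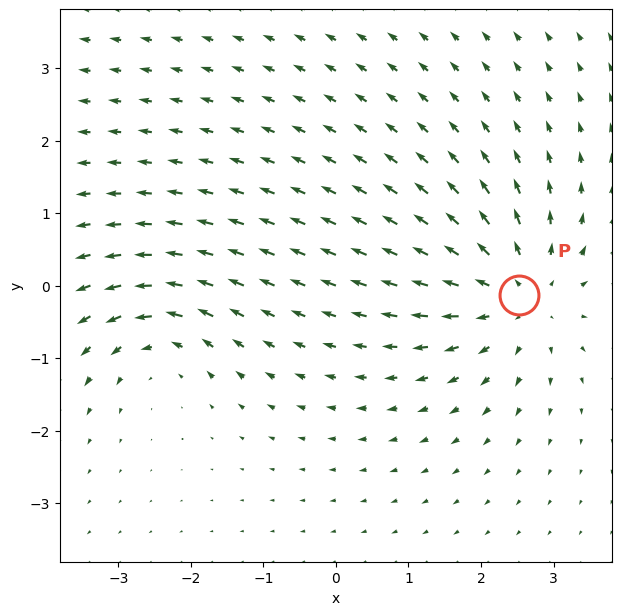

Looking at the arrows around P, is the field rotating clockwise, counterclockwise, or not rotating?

Near P at (2.5, -0.1) the arrows show no circulation. The curl there is ≈0.

not rotating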